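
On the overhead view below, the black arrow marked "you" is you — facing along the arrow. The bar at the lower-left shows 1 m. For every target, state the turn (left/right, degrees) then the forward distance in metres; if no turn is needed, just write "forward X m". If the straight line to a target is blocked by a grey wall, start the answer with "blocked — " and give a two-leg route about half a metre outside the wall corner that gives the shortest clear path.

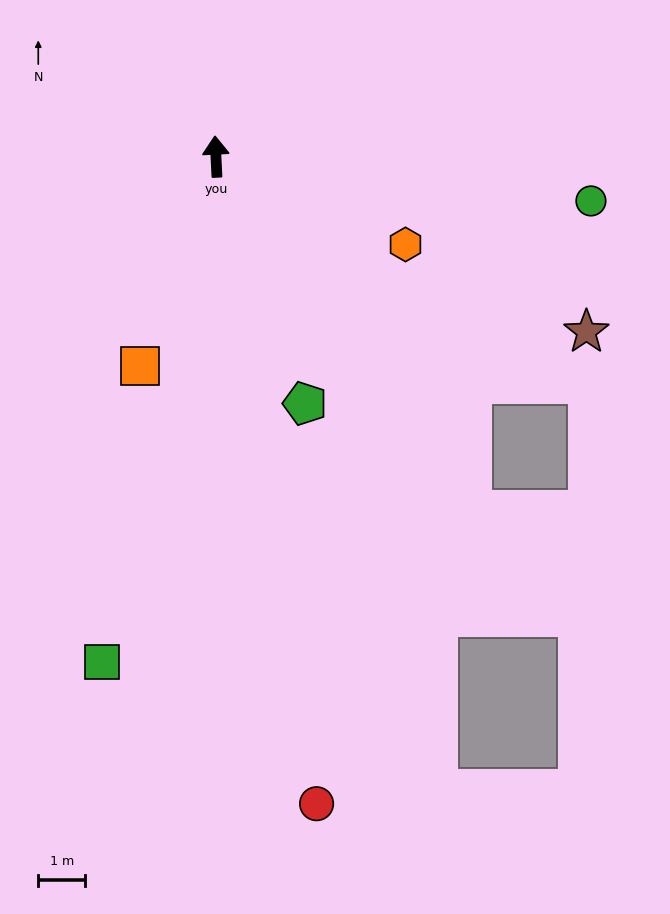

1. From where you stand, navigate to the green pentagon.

turn right 163°, forward 5.6 m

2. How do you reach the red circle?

turn right 174°, forward 14.0 m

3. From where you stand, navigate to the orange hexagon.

turn right 118°, forward 4.5 m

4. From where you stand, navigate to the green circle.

turn right 100°, forward 8.0 m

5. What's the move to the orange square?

turn left 157°, forward 4.7 m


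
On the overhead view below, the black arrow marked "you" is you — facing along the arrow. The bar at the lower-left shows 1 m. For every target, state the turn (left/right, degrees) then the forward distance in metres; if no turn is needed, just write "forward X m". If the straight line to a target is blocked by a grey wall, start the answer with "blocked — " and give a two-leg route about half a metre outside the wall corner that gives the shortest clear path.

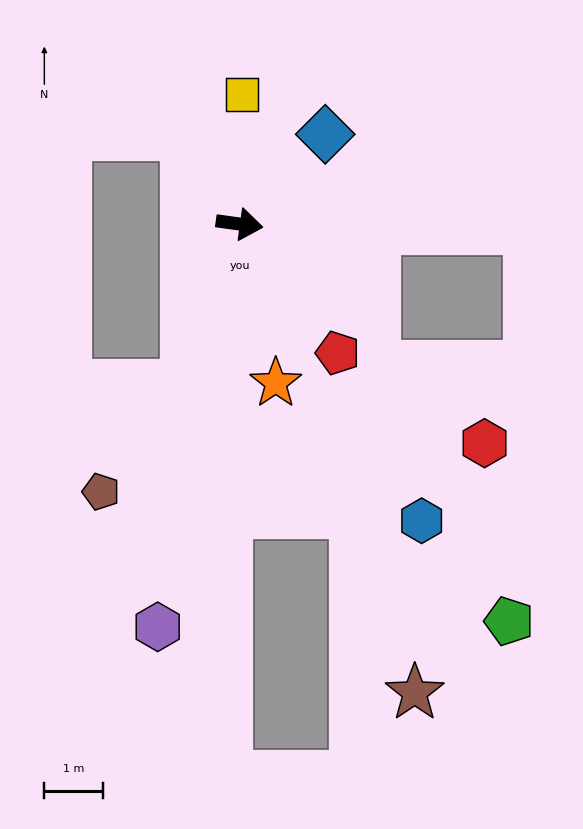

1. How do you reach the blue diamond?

turn left 54°, forward 2.1 m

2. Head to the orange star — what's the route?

turn right 69°, forward 2.8 m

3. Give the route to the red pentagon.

turn right 45°, forward 2.7 m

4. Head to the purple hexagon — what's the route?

turn right 94°, forward 7.0 m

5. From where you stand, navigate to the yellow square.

turn left 97°, forward 2.2 m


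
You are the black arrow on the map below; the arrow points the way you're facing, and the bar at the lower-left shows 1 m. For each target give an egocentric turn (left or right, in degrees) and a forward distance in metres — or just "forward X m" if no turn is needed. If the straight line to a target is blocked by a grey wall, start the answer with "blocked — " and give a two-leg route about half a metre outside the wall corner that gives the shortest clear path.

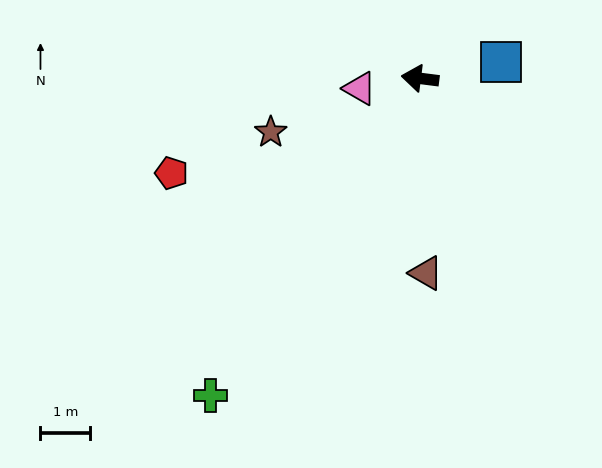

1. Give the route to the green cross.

turn left 64°, forward 7.6 m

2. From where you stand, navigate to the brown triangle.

turn left 99°, forward 3.9 m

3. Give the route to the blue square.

turn right 161°, forward 1.7 m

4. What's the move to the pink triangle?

turn left 17°, forward 1.2 m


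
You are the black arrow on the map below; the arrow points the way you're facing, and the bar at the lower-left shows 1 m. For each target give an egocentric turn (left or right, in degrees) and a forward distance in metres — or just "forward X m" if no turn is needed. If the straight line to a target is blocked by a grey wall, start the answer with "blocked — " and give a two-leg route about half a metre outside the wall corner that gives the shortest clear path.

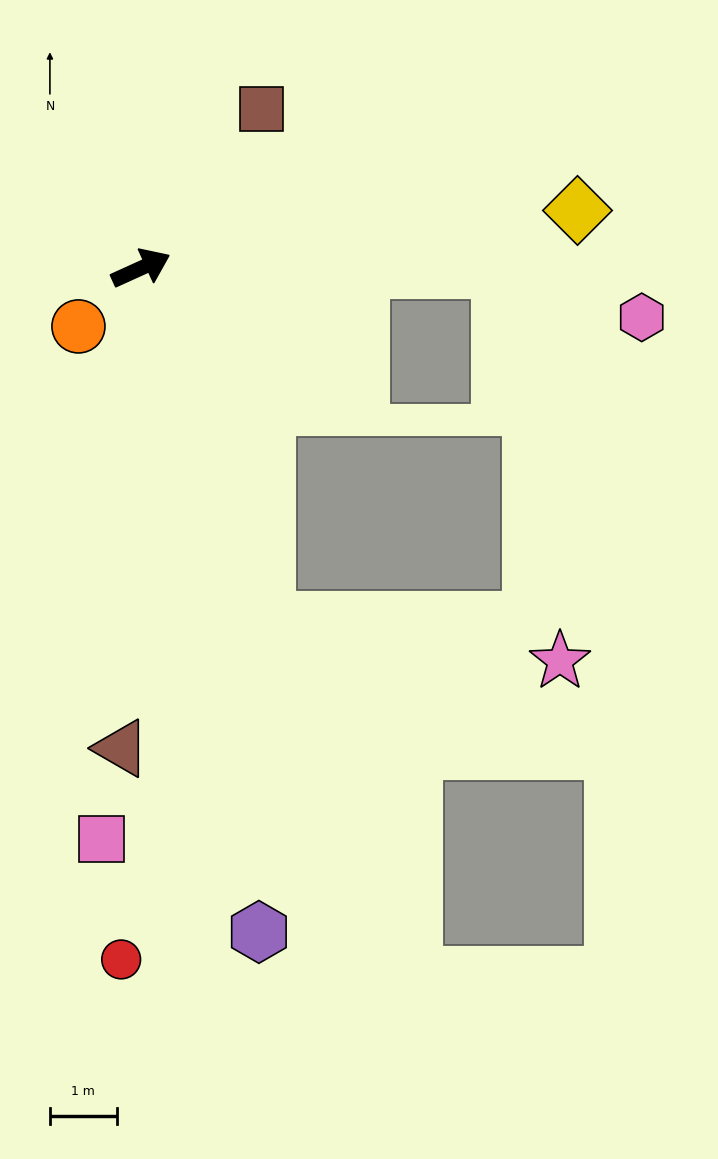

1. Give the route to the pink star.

blocked — turn right 95°, forward 5.6 m, then turn left 63°, forward 4.4 m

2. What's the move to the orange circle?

turn right 161°, forward 1.3 m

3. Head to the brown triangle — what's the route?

turn right 117°, forward 7.2 m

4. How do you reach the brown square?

turn left 29°, forward 3.0 m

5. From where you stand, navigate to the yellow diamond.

turn right 17°, forward 6.6 m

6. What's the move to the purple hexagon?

turn right 104°, forward 10.1 m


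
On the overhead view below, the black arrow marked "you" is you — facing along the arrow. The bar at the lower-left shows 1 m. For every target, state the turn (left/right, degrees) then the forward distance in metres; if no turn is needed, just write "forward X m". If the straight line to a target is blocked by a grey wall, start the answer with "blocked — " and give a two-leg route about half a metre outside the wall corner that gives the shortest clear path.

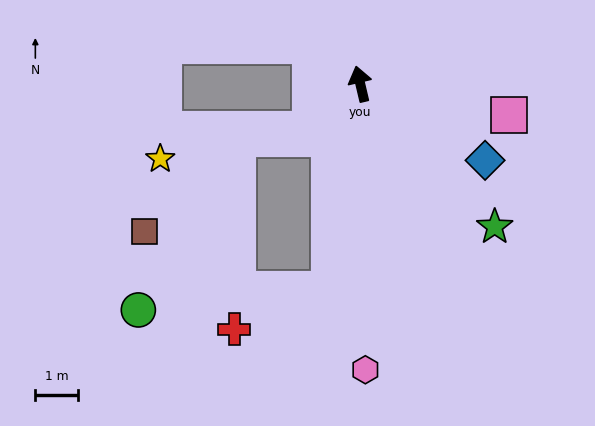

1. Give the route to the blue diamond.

turn right 135°, forward 3.4 m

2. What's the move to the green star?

turn right 150°, forward 4.6 m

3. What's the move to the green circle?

blocked — turn left 158°, forward 4.9 m, then turn right 75°, forward 4.5 m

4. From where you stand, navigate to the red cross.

blocked — turn left 158°, forward 4.9 m, then turn right 58°, forward 2.4 m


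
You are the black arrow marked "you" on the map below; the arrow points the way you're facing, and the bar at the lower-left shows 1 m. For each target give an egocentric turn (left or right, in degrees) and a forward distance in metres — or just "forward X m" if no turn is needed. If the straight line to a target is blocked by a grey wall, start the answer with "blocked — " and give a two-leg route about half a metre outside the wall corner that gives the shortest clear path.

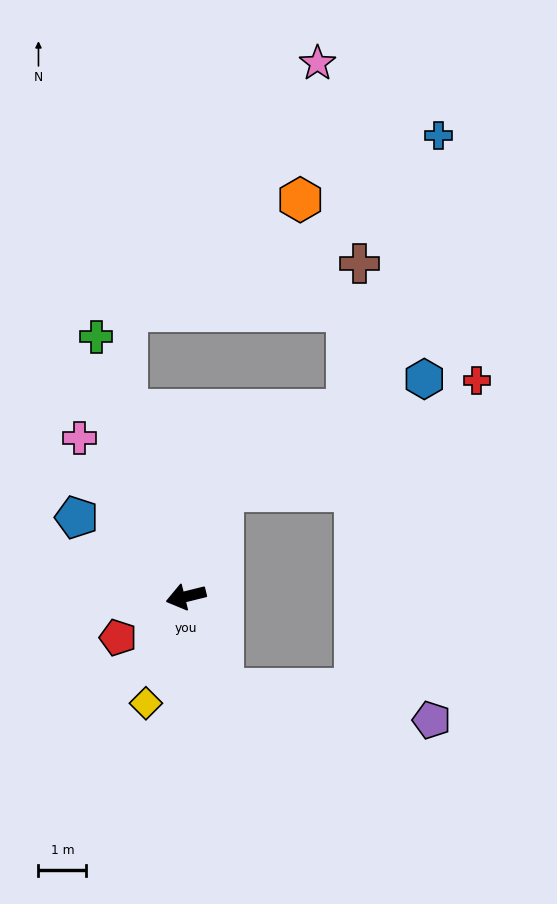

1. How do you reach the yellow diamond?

turn left 55°, forward 2.4 m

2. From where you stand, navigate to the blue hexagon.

blocked — turn right 124°, forward 2.3 m, then turn right 41°, forward 4.8 m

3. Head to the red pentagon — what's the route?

turn left 17°, forward 1.7 m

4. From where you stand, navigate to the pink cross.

turn right 70°, forward 4.0 m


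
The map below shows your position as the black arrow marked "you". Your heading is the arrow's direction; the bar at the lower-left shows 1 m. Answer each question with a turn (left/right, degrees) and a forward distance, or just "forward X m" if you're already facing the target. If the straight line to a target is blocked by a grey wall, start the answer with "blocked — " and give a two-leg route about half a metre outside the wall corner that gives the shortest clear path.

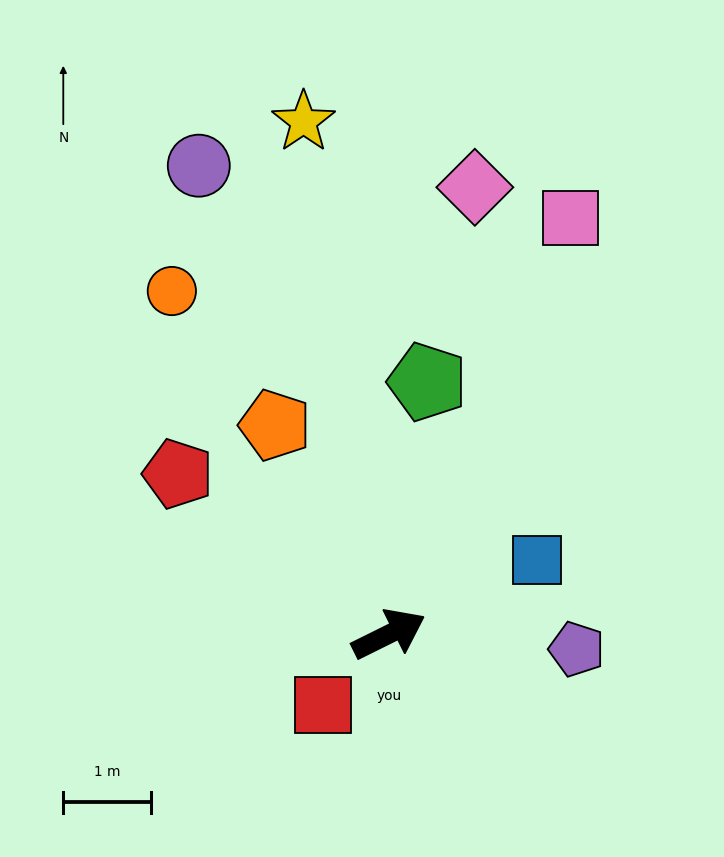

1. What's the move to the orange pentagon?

turn left 92°, forward 2.7 m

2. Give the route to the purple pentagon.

turn right 31°, forward 2.2 m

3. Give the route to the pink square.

turn left 40°, forward 5.2 m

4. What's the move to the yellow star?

turn left 73°, forward 5.9 m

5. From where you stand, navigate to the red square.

turn right 159°, forward 1.1 m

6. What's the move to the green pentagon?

turn left 55°, forward 2.9 m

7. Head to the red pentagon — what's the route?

turn left 116°, forward 3.0 m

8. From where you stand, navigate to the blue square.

forward 1.9 m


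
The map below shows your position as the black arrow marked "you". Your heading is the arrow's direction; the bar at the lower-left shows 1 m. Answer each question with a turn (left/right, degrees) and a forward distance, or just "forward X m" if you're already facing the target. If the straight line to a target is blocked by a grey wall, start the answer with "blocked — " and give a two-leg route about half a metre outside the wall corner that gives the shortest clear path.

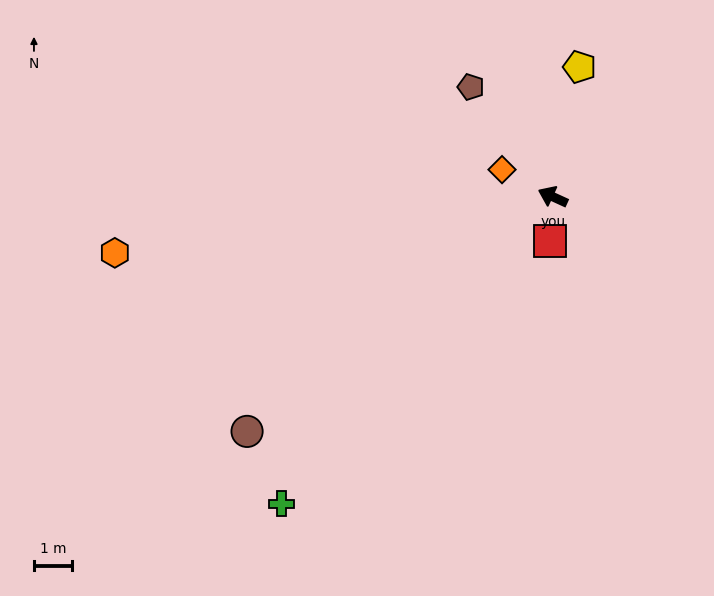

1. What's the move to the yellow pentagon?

turn right 77°, forward 3.5 m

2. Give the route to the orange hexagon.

turn left 32°, forward 11.5 m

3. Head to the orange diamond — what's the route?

turn right 4°, forward 1.5 m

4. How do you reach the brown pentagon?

turn right 29°, forward 3.6 m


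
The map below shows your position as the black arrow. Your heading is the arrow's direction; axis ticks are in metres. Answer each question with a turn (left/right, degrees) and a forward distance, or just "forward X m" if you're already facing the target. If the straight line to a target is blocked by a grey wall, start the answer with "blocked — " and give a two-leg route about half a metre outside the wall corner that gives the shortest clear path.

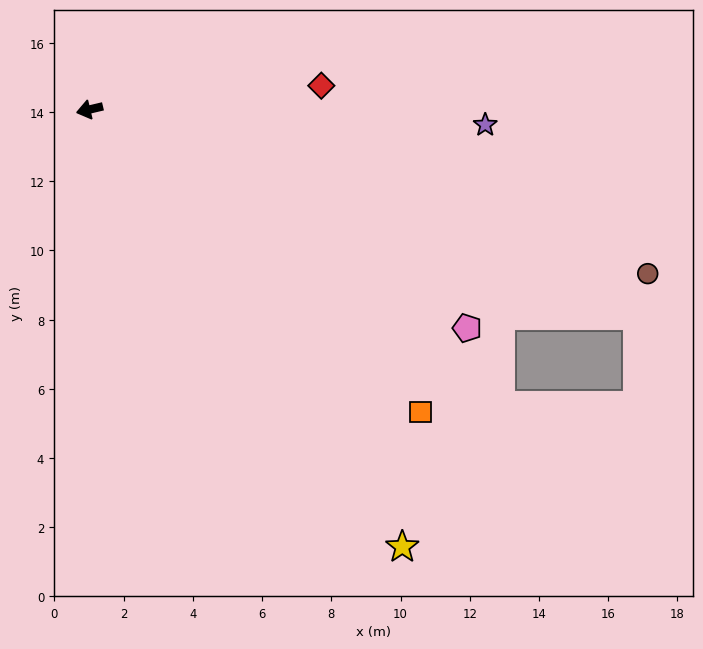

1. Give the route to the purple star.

turn left 164°, forward 11.4 m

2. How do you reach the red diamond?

turn left 173°, forward 6.7 m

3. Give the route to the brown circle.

turn left 150°, forward 16.8 m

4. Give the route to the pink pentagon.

turn left 137°, forward 12.6 m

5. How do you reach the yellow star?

turn left 112°, forward 15.5 m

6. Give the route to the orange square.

turn left 124°, forward 13.0 m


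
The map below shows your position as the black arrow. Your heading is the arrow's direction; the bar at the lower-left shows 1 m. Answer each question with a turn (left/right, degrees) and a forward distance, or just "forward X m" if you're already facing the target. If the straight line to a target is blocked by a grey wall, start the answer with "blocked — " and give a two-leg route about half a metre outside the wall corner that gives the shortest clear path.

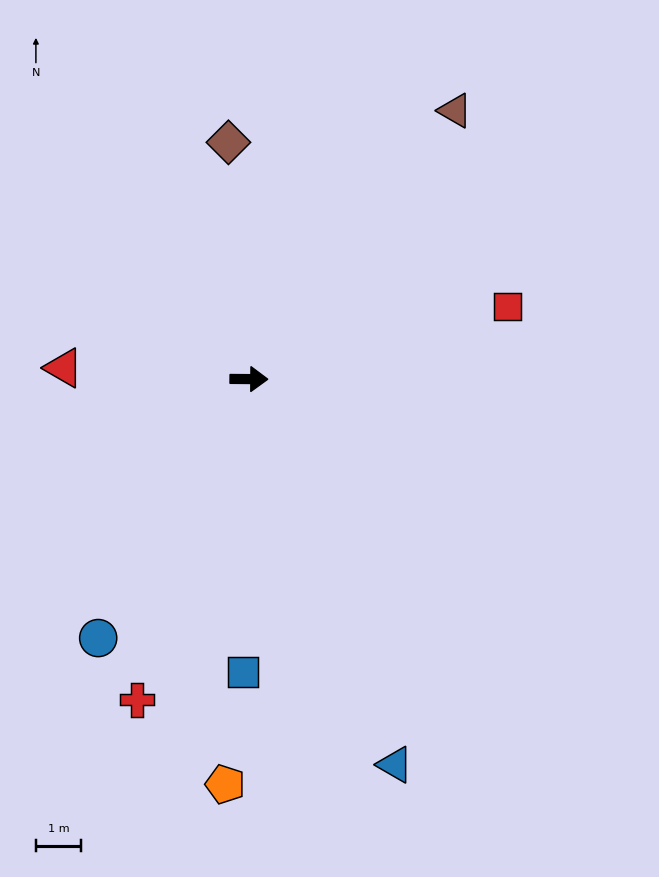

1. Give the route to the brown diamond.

turn left 95°, forward 5.3 m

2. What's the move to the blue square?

turn right 91°, forward 6.5 m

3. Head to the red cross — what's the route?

turn right 109°, forward 7.6 m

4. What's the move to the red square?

turn left 16°, forward 6.0 m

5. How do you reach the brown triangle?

turn left 53°, forward 7.5 m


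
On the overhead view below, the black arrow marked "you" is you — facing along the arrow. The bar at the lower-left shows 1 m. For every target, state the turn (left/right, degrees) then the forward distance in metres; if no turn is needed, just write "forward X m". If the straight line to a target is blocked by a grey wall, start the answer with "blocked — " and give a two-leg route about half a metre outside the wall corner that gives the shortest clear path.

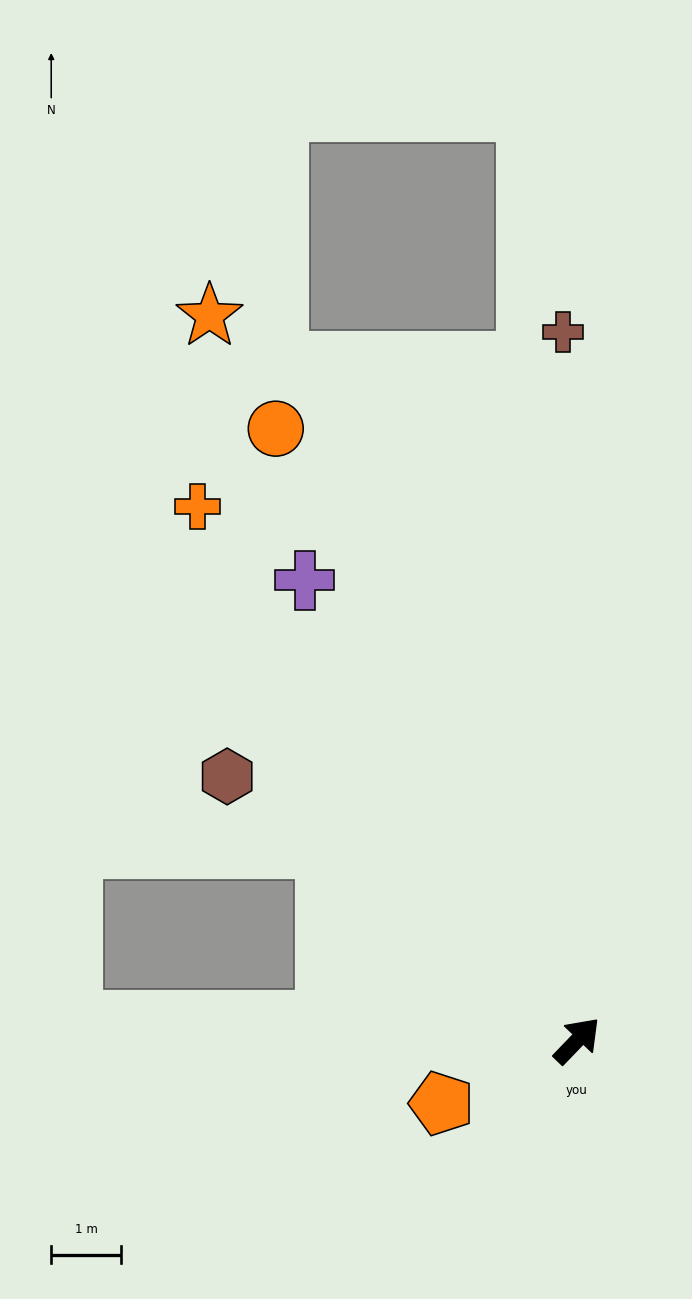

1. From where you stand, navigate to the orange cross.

turn left 79°, forward 9.4 m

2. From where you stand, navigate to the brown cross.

turn left 45°, forward 10.2 m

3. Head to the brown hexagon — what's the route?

turn left 97°, forward 6.3 m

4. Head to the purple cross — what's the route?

turn left 74°, forward 7.7 m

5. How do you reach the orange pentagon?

turn left 159°, forward 2.1 m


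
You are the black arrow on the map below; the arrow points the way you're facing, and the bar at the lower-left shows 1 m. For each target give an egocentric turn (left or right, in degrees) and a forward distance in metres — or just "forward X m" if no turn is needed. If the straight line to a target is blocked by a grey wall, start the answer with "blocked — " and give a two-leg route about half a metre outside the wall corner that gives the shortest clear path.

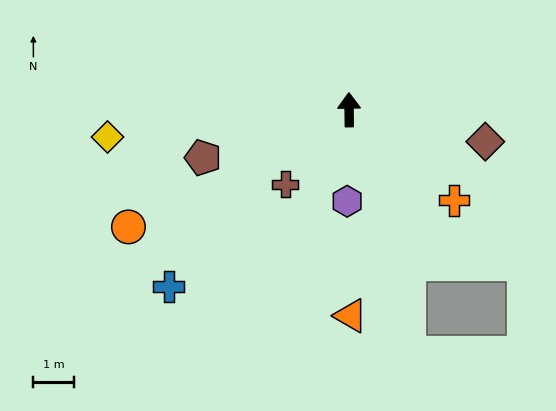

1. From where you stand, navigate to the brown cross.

turn left 139°, forward 2.4 m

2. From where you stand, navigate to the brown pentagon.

turn left 107°, forward 3.8 m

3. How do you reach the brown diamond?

turn right 104°, forward 3.4 m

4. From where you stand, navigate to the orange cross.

turn right 131°, forward 3.4 m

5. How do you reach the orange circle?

turn left 117°, forward 6.1 m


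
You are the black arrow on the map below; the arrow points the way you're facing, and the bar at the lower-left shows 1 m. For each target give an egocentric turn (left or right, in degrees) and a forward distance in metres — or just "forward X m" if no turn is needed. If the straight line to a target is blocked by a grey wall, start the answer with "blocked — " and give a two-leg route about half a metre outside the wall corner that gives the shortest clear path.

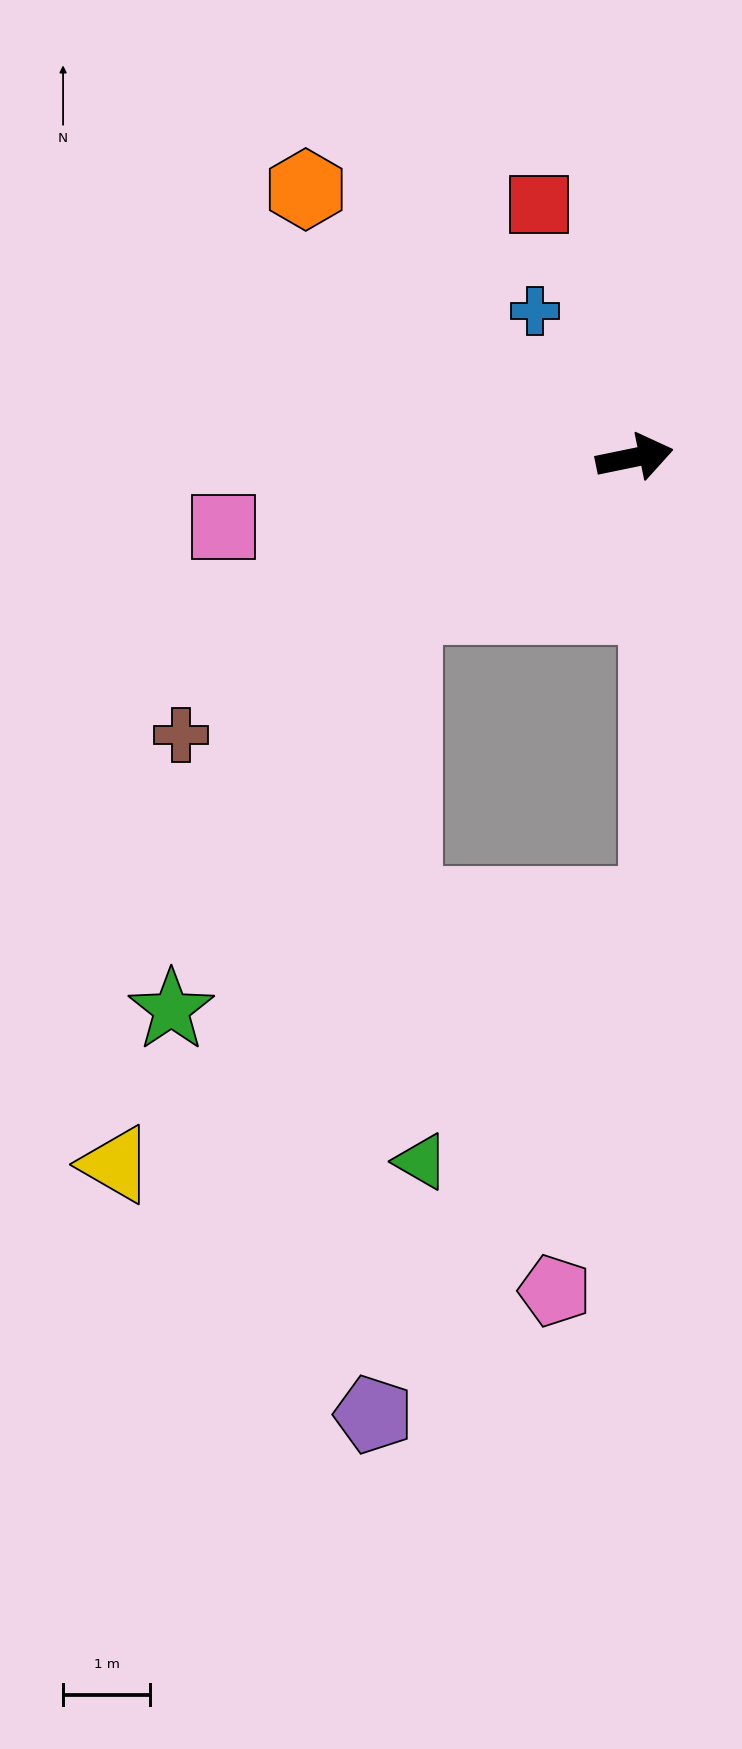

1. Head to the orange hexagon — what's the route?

turn left 129°, forward 4.9 m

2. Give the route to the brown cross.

turn right 160°, forward 6.1 m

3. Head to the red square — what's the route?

turn left 99°, forward 3.1 m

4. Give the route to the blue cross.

turn left 113°, forward 2.0 m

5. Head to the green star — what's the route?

blocked — turn right 159°, forward 3.1 m, then turn left 27°, forward 5.3 m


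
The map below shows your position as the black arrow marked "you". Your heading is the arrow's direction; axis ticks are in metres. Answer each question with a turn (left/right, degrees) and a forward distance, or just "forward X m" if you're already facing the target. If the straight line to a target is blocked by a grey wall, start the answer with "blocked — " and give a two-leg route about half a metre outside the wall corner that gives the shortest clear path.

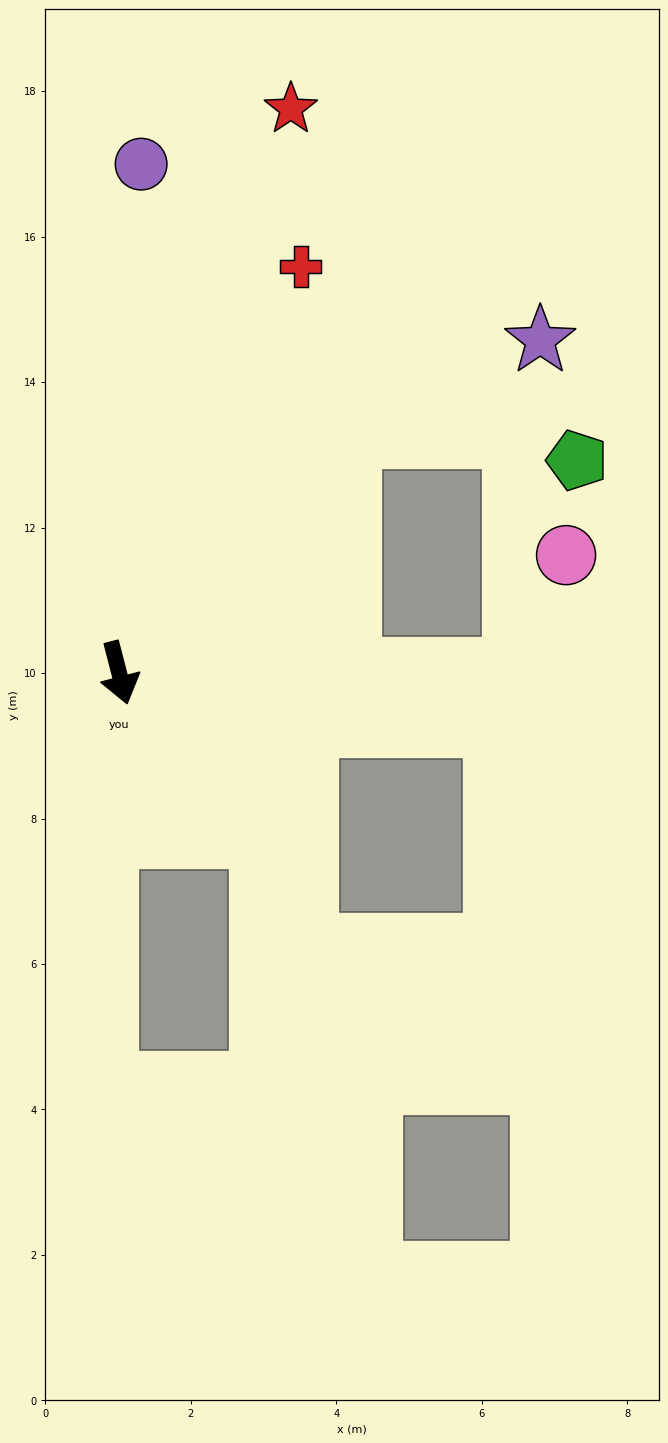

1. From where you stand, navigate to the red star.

turn left 149°, forward 8.1 m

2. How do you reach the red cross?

turn left 141°, forward 6.1 m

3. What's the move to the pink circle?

blocked — turn left 76°, forward 5.4 m, then turn left 65°, forward 1.7 m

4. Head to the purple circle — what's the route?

turn left 163°, forward 7.0 m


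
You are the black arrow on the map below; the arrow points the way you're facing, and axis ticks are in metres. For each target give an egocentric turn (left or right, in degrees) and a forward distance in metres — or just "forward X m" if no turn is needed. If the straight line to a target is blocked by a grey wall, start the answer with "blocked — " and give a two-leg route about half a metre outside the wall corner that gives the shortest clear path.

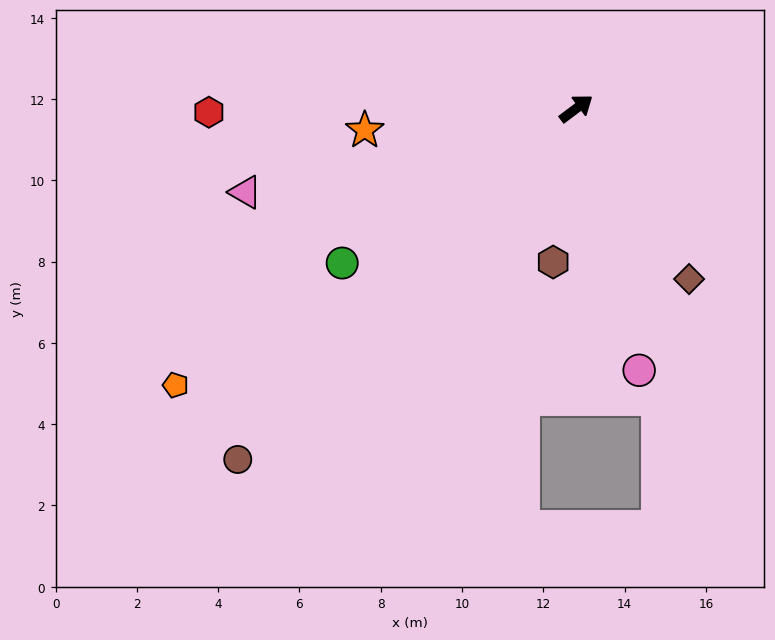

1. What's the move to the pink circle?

turn right 113°, forward 6.6 m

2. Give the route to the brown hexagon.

turn right 135°, forward 3.8 m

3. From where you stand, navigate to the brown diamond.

turn right 93°, forward 5.0 m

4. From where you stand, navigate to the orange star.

turn left 149°, forward 5.2 m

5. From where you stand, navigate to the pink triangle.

turn left 157°, forward 8.4 m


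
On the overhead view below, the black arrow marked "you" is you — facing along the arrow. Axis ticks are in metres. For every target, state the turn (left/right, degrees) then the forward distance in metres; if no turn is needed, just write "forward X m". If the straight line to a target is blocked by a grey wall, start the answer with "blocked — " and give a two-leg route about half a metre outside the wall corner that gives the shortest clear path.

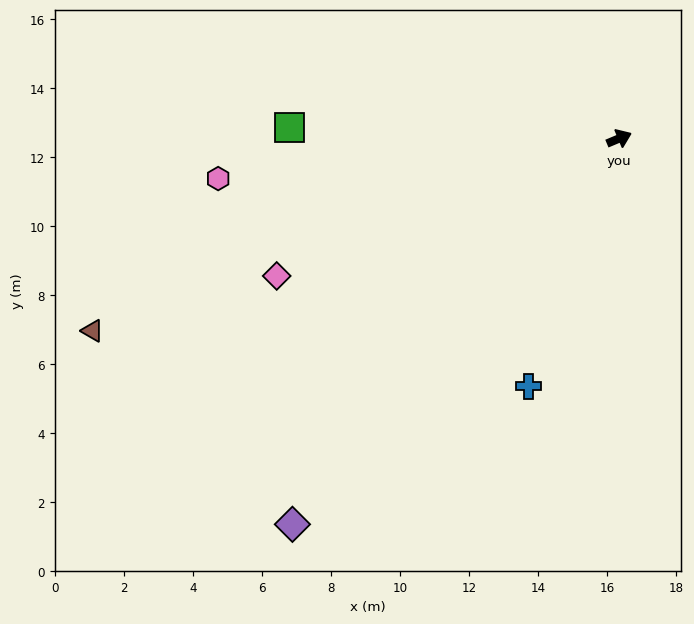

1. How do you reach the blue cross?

turn right 133°, forward 7.7 m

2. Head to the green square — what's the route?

turn left 155°, forward 9.6 m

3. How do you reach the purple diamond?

turn right 153°, forward 14.7 m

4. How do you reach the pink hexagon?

turn left 163°, forward 11.7 m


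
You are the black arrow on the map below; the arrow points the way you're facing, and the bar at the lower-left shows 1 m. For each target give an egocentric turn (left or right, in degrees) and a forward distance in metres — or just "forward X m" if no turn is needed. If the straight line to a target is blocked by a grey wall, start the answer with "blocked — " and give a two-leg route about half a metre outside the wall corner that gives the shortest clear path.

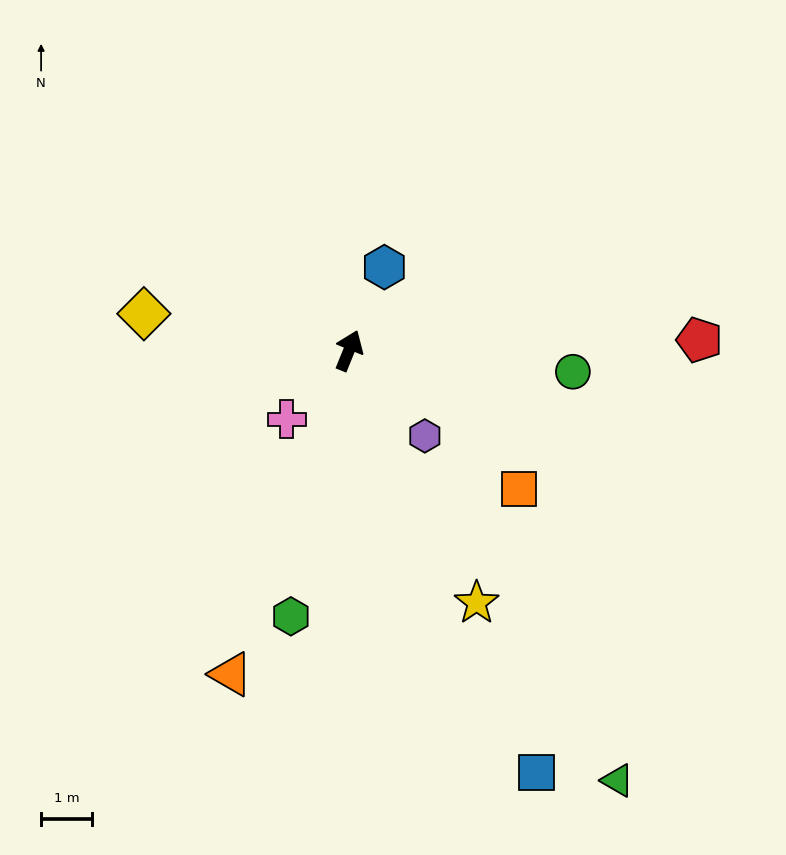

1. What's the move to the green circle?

turn right 73°, forward 4.4 m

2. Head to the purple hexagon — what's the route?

turn right 116°, forward 2.2 m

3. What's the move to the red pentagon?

turn right 66°, forward 6.9 m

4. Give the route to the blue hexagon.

forward 1.8 m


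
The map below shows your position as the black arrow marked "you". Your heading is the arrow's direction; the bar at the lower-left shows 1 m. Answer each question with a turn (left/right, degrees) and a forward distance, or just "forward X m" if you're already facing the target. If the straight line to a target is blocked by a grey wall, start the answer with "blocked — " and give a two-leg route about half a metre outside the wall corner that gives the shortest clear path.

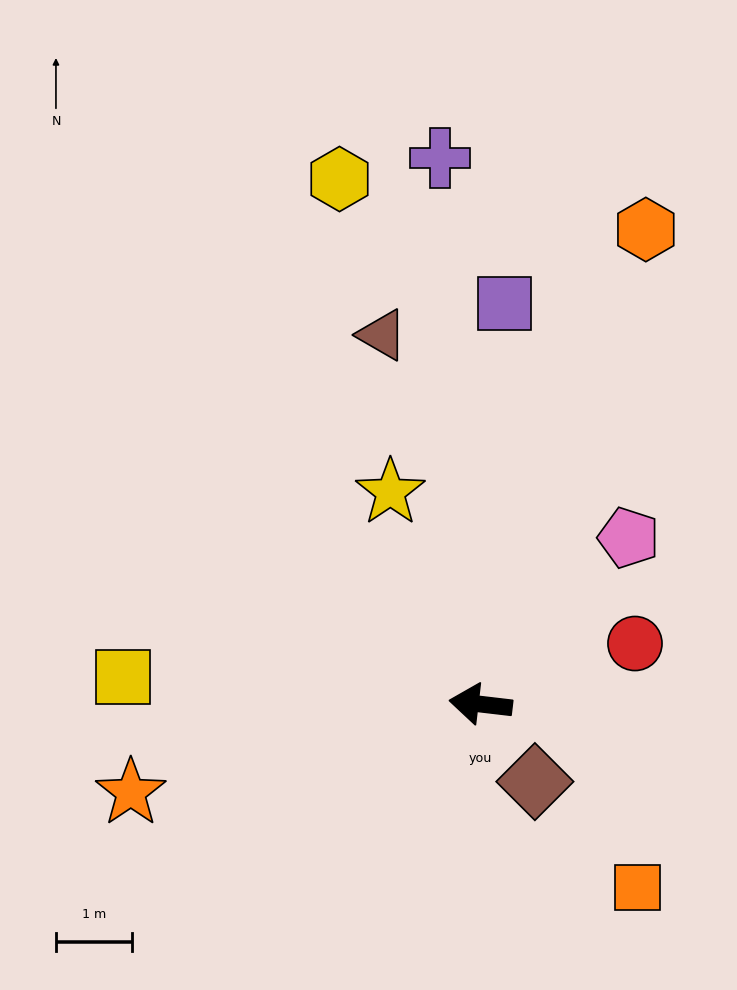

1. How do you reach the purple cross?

turn right 79°, forward 7.2 m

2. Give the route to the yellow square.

turn left 2°, forward 4.7 m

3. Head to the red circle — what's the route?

turn right 152°, forward 2.2 m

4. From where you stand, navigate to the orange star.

turn left 21°, forward 4.7 m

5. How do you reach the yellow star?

turn right 60°, forward 3.0 m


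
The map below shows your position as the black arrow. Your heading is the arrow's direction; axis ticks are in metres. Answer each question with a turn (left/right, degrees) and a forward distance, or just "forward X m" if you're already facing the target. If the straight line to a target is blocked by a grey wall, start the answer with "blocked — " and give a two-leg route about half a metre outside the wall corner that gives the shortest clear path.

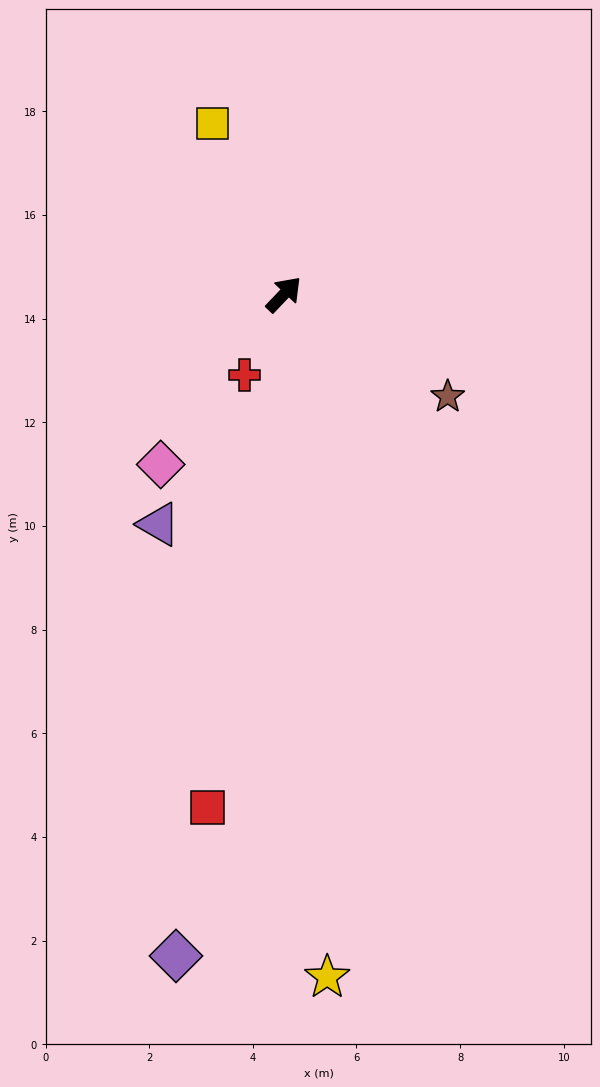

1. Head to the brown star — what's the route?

turn right 78°, forward 3.7 m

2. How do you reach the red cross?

turn right 162°, forward 1.7 m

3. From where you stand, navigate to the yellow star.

turn right 133°, forward 13.2 m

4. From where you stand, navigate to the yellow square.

turn left 66°, forward 3.6 m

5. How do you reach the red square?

turn right 145°, forward 10.0 m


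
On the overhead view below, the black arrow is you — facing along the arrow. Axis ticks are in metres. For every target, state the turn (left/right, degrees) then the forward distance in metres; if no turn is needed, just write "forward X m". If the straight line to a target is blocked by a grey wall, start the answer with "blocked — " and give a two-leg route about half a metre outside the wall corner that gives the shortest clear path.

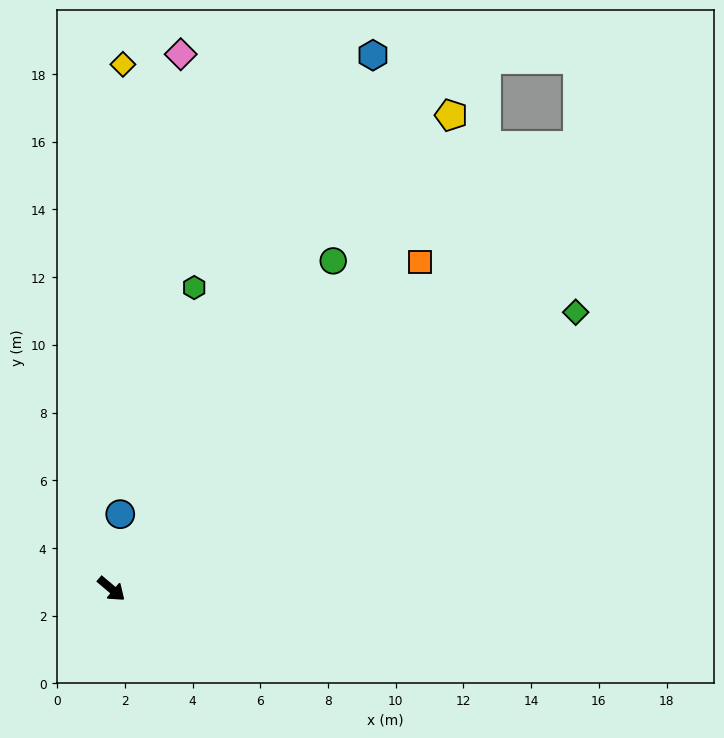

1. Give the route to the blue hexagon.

turn left 104°, forward 17.6 m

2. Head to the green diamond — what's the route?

turn left 71°, forward 16.0 m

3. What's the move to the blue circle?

turn left 123°, forward 2.2 m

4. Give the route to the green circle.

turn left 96°, forward 11.7 m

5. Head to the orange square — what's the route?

turn left 87°, forward 13.3 m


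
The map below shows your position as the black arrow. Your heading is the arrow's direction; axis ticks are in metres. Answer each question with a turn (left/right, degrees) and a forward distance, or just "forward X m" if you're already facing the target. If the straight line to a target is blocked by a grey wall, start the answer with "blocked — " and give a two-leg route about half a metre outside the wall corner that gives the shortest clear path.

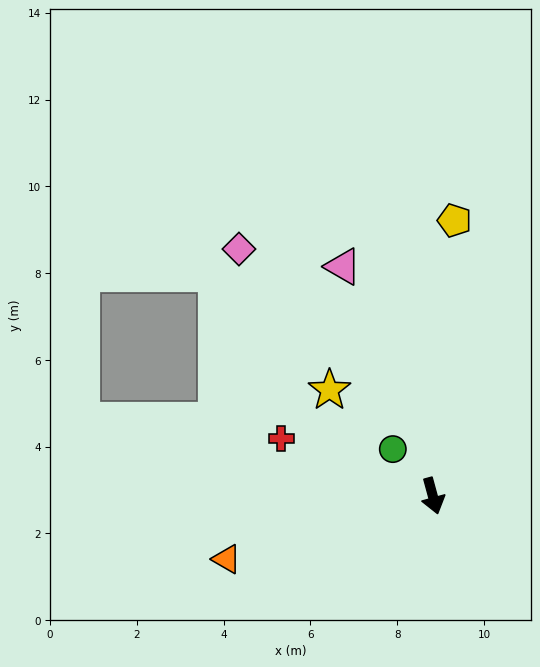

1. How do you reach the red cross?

turn right 126°, forward 3.7 m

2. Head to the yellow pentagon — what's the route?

turn left 160°, forward 6.4 m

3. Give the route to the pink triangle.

turn right 174°, forward 5.7 m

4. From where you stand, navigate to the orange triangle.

turn right 88°, forward 5.0 m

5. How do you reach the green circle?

turn right 155°, forward 1.4 m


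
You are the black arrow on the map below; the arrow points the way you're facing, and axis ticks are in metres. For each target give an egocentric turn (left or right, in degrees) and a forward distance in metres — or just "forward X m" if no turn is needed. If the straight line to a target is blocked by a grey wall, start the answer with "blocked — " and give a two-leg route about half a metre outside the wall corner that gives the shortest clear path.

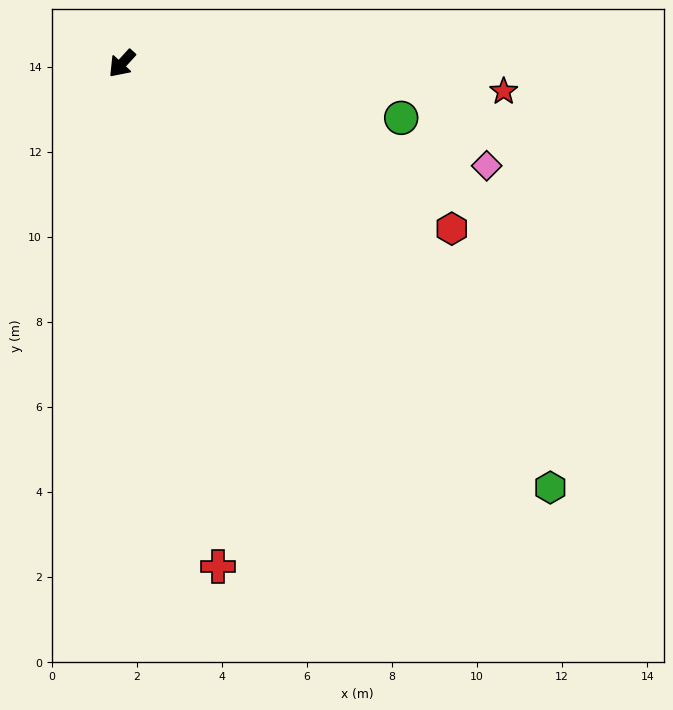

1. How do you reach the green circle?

turn left 121°, forward 6.7 m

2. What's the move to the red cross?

turn left 53°, forward 12.0 m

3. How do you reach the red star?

turn left 128°, forward 9.0 m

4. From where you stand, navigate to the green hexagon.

turn left 88°, forward 14.2 m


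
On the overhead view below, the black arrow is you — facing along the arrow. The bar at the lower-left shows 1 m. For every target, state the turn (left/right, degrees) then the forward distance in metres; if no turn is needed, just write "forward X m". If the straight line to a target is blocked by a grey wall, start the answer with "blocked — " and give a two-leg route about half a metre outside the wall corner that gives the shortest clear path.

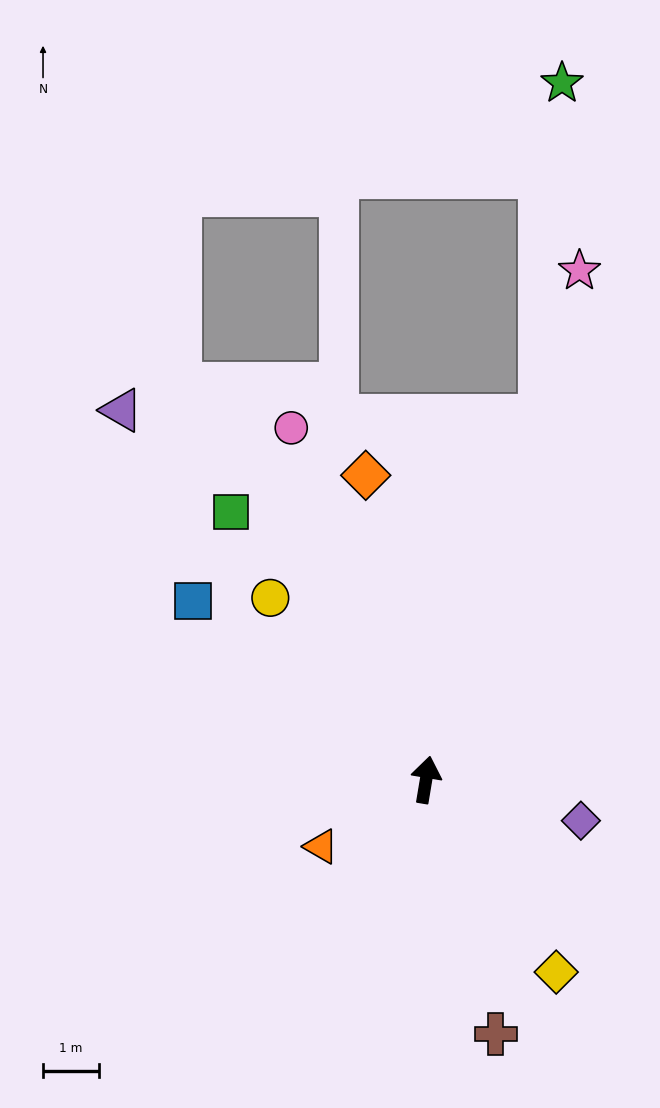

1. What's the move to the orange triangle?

turn left 132°, forward 2.2 m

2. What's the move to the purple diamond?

turn right 95°, forward 2.9 m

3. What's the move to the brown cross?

turn right 155°, forward 4.7 m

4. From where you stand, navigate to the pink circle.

turn left 30°, forward 6.8 m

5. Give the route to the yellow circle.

turn left 50°, forward 4.3 m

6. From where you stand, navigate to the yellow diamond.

turn right 136°, forward 4.2 m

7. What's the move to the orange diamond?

turn left 21°, forward 5.6 m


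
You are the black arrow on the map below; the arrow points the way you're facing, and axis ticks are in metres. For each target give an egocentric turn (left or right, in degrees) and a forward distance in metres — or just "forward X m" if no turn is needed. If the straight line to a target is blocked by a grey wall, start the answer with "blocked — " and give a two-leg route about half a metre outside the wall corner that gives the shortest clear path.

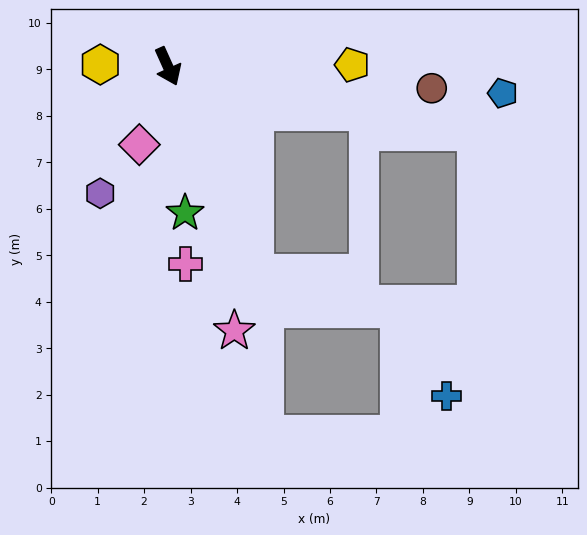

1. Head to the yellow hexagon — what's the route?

turn right 116°, forward 1.5 m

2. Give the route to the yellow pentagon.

turn left 66°, forward 4.0 m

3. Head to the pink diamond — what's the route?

turn right 44°, forward 1.8 m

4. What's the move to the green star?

turn right 18°, forward 3.2 m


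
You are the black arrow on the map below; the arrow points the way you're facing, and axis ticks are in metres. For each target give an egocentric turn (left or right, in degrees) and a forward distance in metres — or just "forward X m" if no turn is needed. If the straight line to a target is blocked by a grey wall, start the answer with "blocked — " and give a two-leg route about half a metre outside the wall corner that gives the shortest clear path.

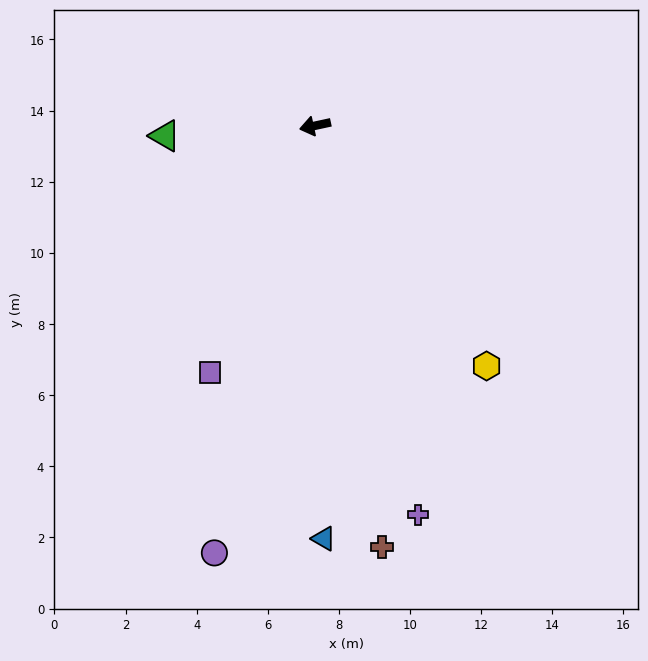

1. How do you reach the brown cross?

turn left 87°, forward 12.0 m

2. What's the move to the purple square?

turn left 55°, forward 7.5 m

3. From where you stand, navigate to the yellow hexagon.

turn left 113°, forward 8.3 m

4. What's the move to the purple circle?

turn left 65°, forward 12.3 m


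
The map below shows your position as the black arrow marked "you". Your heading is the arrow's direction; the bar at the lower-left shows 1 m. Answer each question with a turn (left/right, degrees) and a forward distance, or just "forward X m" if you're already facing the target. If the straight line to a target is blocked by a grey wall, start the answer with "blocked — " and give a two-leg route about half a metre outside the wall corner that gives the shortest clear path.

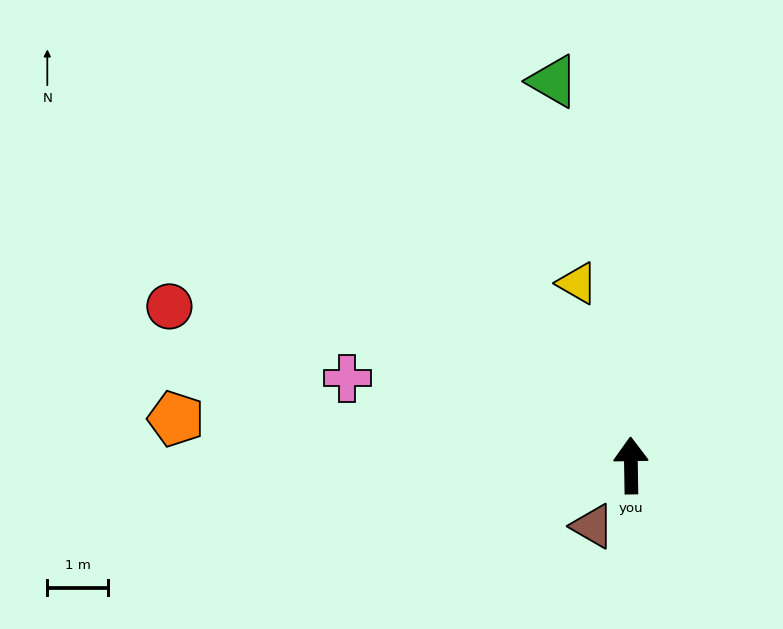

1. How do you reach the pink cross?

turn left 72°, forward 4.9 m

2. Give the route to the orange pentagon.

turn left 83°, forward 7.5 m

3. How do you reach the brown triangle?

turn left 147°, forward 1.2 m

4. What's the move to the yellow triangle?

turn left 15°, forward 3.1 m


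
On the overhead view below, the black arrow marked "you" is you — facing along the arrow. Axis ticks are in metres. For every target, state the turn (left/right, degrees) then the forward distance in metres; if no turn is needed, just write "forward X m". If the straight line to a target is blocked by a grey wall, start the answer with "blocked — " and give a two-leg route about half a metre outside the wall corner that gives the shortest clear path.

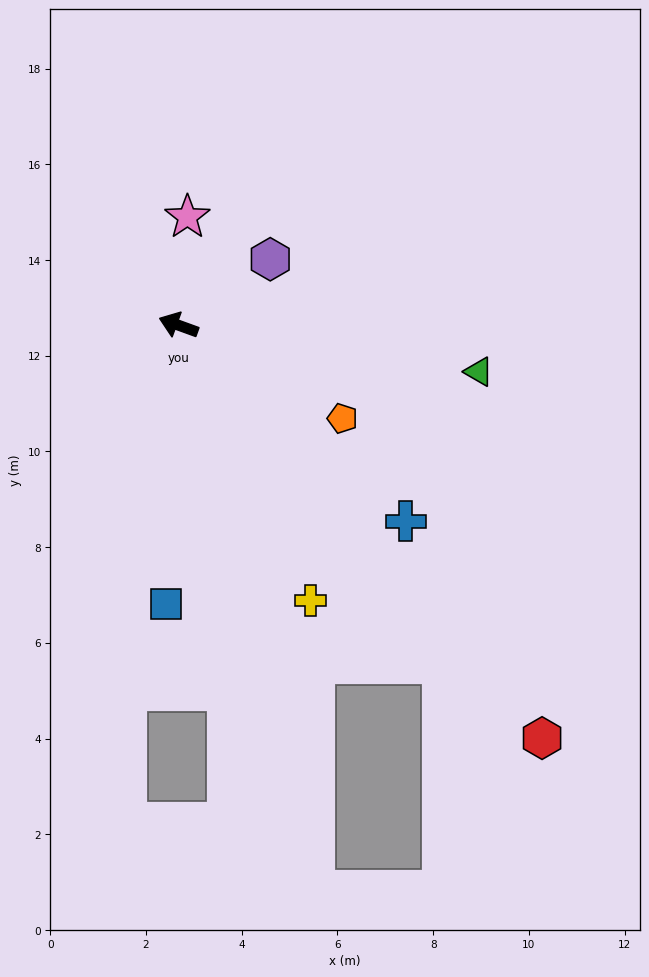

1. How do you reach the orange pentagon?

turn left 170°, forward 3.9 m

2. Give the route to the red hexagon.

turn left 151°, forward 11.5 m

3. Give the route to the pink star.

turn right 75°, forward 2.3 m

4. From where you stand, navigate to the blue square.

turn left 107°, forward 5.8 m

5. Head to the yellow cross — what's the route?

turn left 136°, forward 6.4 m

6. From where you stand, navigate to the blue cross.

turn left 159°, forward 6.3 m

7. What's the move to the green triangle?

turn right 169°, forward 6.3 m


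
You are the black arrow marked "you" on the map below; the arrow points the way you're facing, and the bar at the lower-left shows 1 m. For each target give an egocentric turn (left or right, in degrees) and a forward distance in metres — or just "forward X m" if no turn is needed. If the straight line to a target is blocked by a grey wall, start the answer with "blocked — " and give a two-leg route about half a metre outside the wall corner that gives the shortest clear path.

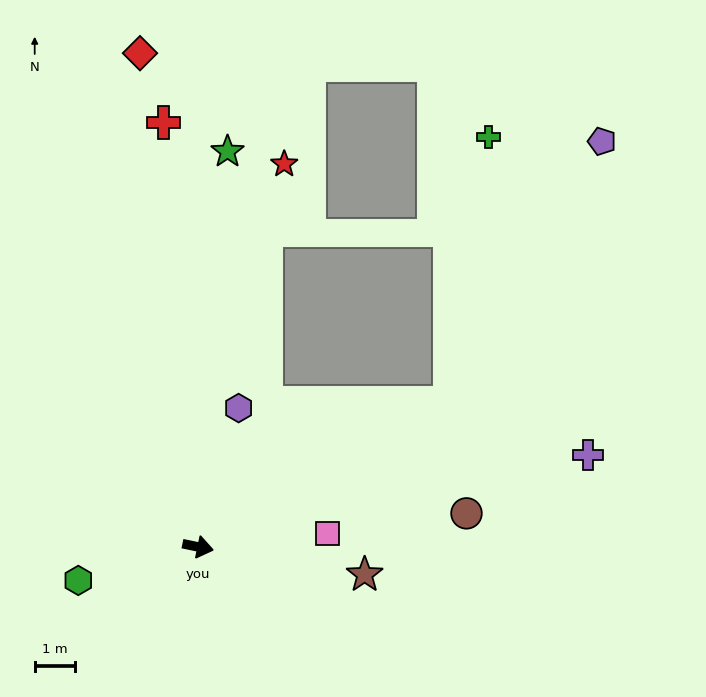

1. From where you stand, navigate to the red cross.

turn left 106°, forward 10.6 m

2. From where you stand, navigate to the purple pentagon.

blocked — turn left 41°, forward 7.2 m, then turn left 31°, forward 7.5 m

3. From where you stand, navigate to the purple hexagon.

turn left 85°, forward 3.6 m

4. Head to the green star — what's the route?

turn left 97°, forward 9.9 m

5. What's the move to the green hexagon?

turn right 153°, forward 3.1 m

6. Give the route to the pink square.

turn left 18°, forward 3.2 m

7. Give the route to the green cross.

blocked — turn left 41°, forward 7.2 m, then turn left 52°, forward 6.7 m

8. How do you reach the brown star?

turn left 2°, forward 4.2 m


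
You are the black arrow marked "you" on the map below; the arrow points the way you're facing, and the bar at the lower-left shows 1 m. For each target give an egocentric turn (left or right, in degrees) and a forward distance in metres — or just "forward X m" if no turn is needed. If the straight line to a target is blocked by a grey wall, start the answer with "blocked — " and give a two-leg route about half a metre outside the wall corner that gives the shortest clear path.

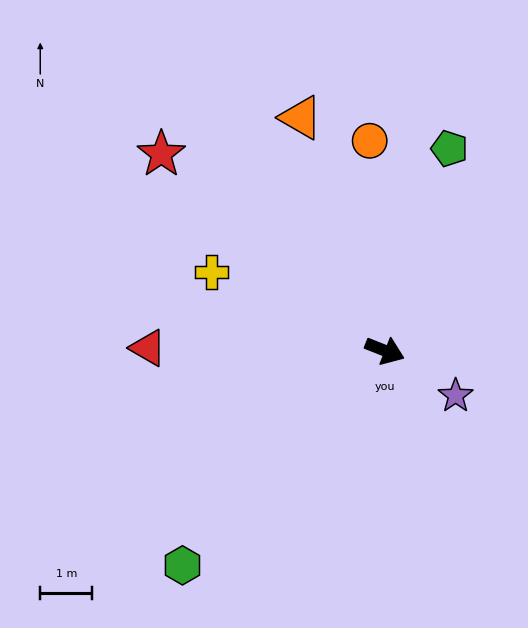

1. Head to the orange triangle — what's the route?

turn left 131°, forward 4.7 m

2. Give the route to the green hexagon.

turn right 112°, forward 5.6 m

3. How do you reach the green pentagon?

turn left 94°, forward 4.1 m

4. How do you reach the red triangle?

turn right 159°, forward 4.5 m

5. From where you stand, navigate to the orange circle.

turn left 116°, forward 4.0 m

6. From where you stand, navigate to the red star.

turn left 160°, forward 5.7 m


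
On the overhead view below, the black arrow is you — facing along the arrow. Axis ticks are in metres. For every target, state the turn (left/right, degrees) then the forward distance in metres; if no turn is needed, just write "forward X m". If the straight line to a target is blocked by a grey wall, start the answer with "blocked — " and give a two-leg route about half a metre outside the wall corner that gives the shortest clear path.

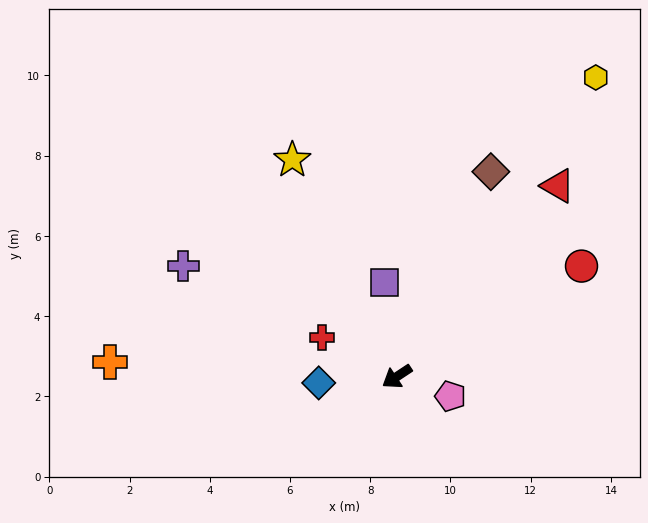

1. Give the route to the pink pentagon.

turn left 126°, forward 1.4 m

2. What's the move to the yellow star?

turn right 98°, forward 6.0 m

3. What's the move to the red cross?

turn right 61°, forward 2.1 m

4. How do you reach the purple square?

turn right 116°, forward 2.4 m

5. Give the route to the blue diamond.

turn right 29°, forward 2.0 m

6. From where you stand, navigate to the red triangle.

turn right 164°, forward 6.2 m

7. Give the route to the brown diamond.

turn right 148°, forward 5.6 m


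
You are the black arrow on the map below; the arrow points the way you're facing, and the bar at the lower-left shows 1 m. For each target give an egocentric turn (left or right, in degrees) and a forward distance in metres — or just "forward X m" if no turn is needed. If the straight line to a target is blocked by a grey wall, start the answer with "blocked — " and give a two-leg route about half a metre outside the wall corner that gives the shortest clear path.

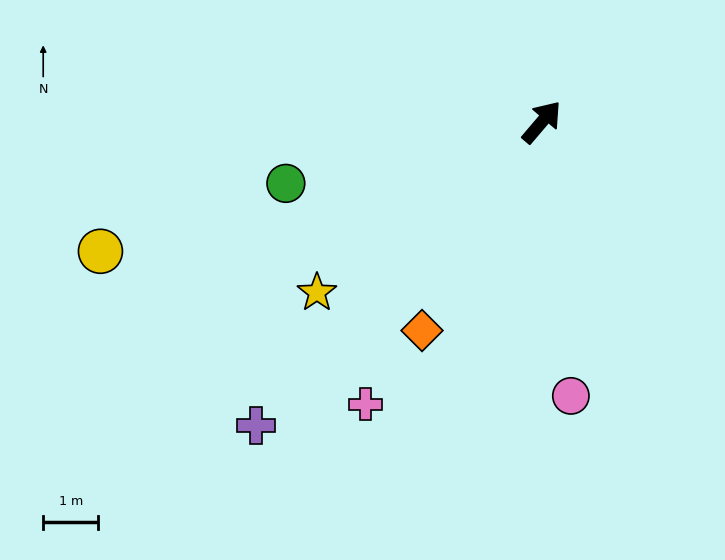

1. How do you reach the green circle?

turn left 144°, forward 4.8 m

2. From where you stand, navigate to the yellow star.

turn left 168°, forward 5.1 m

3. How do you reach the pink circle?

turn right 134°, forward 5.0 m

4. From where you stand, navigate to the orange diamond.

turn right 169°, forward 4.4 m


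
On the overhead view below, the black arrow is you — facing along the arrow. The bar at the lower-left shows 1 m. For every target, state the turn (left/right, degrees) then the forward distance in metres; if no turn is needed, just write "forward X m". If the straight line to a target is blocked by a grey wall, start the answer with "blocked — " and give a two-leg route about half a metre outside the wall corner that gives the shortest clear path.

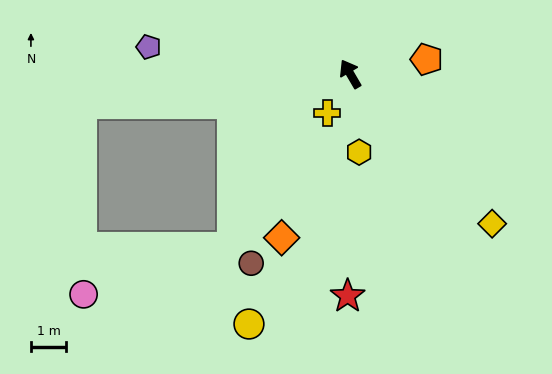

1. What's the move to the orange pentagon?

turn right 110°, forward 2.2 m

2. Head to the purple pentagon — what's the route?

turn left 52°, forward 5.8 m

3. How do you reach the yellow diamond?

turn right 167°, forward 5.9 m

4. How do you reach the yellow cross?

turn left 119°, forward 1.3 m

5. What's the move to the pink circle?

blocked — turn left 66°, forward 7.7 m, then turn left 84°, forward 5.4 m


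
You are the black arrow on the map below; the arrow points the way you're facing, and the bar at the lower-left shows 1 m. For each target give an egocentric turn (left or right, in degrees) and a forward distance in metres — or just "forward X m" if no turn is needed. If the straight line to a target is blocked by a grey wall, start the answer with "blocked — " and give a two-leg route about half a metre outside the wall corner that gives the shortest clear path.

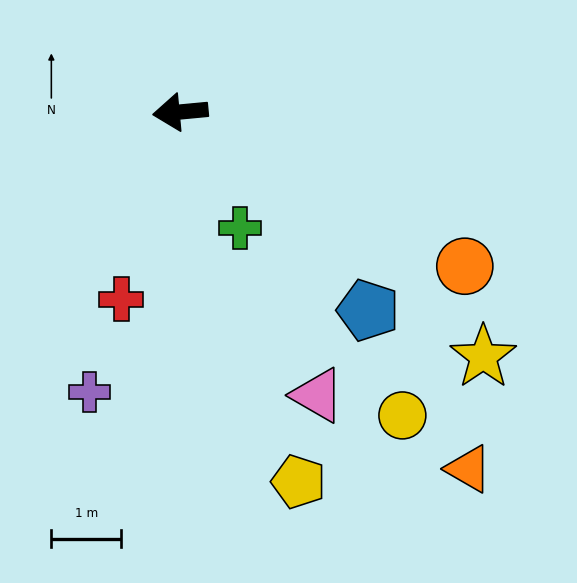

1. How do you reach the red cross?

turn left 67°, forward 2.8 m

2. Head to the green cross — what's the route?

turn left 112°, forward 1.9 m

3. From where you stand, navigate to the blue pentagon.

turn left 128°, forward 3.9 m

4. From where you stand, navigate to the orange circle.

turn left 146°, forward 4.6 m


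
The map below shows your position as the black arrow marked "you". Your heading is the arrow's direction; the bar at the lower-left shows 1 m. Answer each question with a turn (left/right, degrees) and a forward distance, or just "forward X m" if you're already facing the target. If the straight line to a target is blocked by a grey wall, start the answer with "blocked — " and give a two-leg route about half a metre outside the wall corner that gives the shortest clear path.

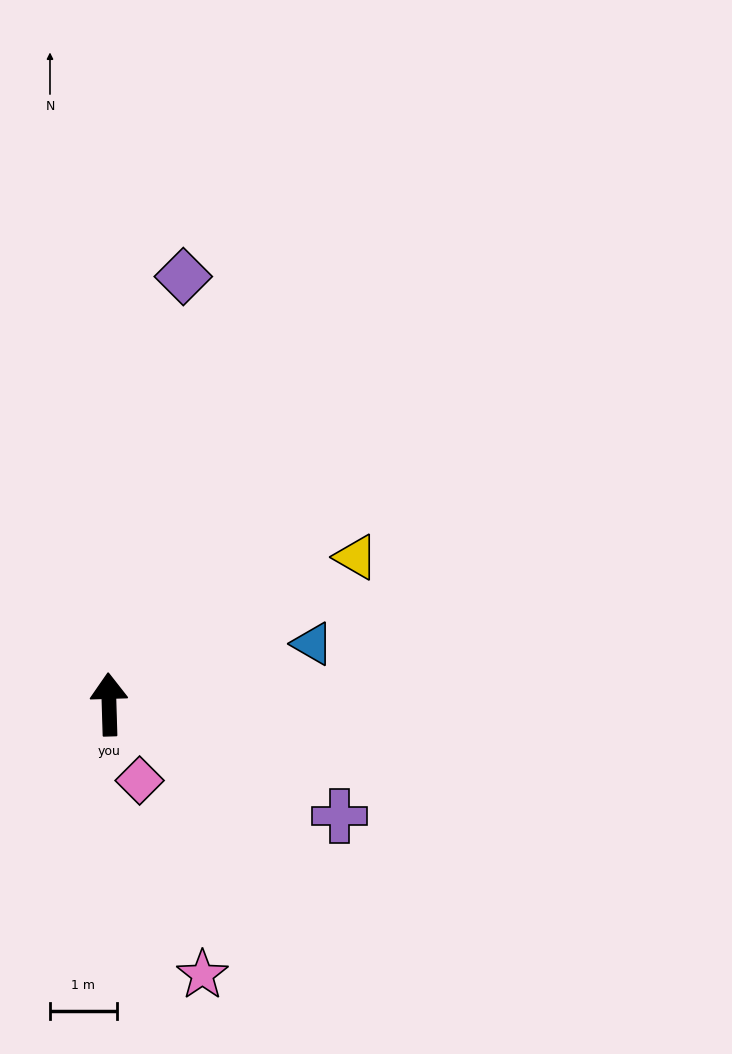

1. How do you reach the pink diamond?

turn right 160°, forward 1.2 m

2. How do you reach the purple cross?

turn right 118°, forward 3.8 m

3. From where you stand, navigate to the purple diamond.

turn right 12°, forward 6.5 m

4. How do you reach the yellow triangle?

turn right 61°, forward 4.3 m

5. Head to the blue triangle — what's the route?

turn right 75°, forward 3.2 m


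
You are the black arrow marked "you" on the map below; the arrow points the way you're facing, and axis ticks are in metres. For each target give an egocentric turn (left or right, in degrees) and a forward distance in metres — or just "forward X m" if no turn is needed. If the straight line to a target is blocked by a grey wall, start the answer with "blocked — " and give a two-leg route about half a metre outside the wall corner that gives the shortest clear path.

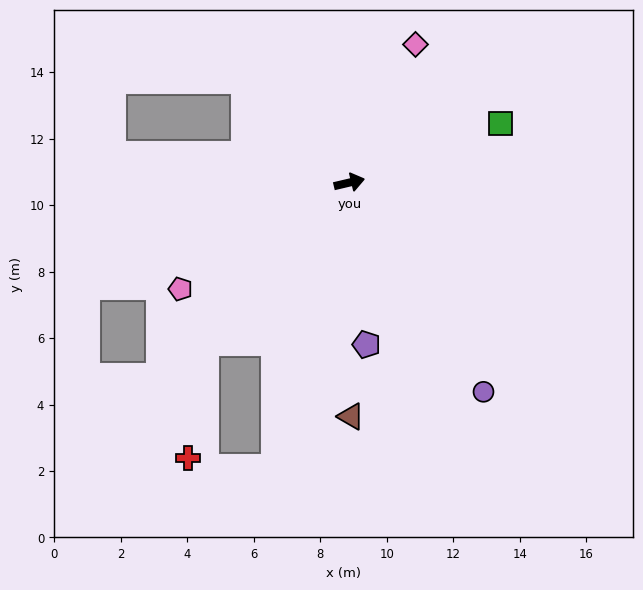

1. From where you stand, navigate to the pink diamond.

turn left 51°, forward 4.6 m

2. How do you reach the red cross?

blocked — turn right 145°, forward 6.5 m, then turn left 34°, forward 3.5 m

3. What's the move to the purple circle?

turn right 71°, forward 7.5 m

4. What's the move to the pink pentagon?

turn right 161°, forward 6.0 m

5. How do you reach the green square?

turn left 8°, forward 4.9 m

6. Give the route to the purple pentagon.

turn right 97°, forward 4.9 m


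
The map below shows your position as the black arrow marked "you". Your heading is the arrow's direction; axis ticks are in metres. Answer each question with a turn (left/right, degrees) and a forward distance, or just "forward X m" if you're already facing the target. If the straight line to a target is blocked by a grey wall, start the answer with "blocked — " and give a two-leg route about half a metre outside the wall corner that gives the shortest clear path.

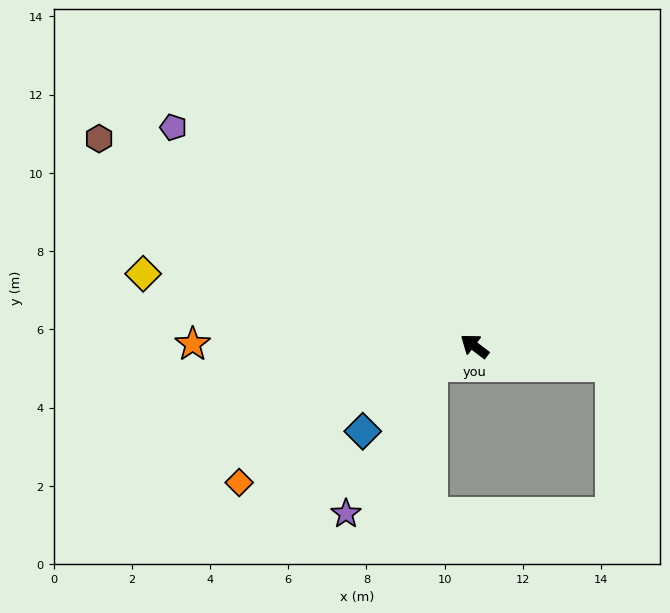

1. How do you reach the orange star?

turn left 37°, forward 7.2 m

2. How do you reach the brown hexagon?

turn left 8°, forward 11.0 m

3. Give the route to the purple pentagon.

forward 9.5 m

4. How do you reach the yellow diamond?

turn left 25°, forward 8.7 m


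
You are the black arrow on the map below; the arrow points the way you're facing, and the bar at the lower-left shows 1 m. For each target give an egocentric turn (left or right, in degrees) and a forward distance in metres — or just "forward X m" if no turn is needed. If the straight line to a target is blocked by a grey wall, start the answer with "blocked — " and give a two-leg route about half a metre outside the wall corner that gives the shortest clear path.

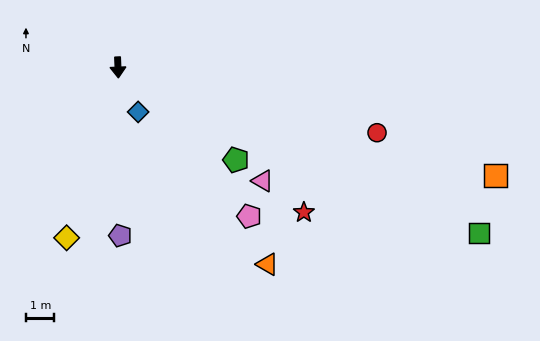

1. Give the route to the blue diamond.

turn left 22°, forward 1.7 m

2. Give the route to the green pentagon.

turn left 50°, forward 5.3 m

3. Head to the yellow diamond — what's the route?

turn right 19°, forward 6.2 m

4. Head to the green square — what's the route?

turn left 63°, forward 13.9 m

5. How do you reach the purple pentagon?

forward 5.9 m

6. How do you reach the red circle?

turn left 74°, forward 9.4 m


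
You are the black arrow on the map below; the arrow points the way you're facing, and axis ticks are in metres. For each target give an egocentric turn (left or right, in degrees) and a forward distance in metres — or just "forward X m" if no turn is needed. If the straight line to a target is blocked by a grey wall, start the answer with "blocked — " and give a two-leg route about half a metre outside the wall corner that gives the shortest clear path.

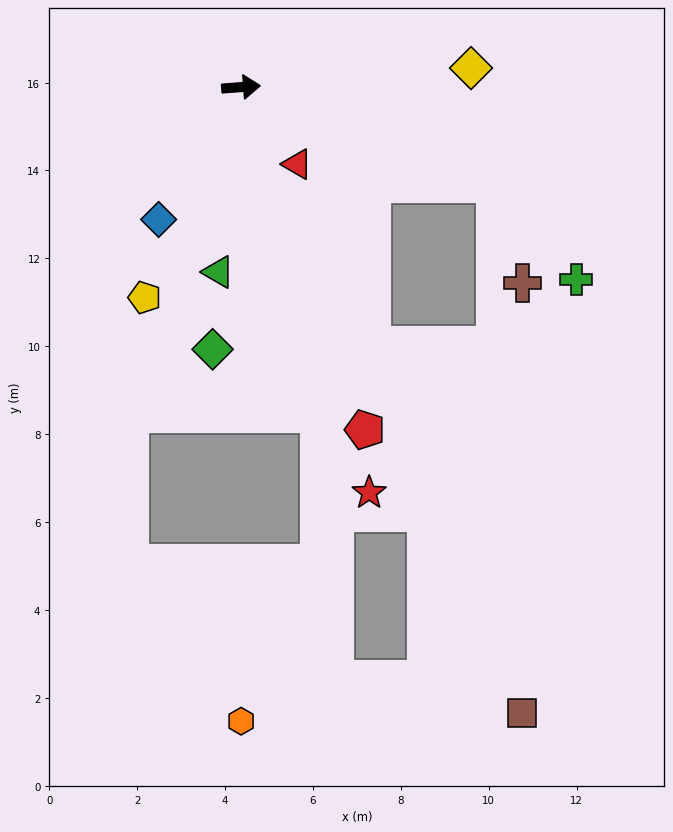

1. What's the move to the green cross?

blocked — turn right 25°, forward 6.2 m, then turn right 29°, forward 2.8 m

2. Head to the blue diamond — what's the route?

turn right 126°, forward 3.5 m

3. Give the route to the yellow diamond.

forward 5.3 m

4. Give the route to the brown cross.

blocked — turn right 25°, forward 6.2 m, then turn right 54°, forward 2.3 m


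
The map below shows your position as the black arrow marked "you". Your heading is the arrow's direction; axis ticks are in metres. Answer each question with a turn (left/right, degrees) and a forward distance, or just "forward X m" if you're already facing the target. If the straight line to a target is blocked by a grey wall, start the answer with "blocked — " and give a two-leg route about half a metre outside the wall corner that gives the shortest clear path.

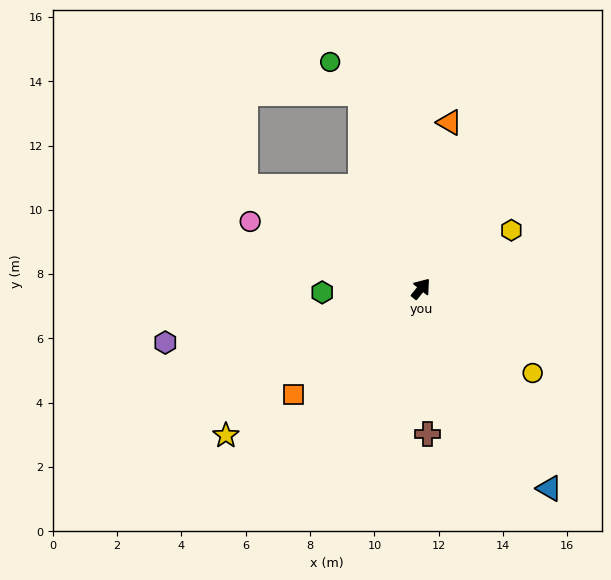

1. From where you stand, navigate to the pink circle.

turn left 108°, forward 5.7 m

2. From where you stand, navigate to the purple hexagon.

turn left 141°, forward 8.1 m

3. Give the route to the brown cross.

turn right 138°, forward 4.5 m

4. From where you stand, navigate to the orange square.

turn left 169°, forward 5.2 m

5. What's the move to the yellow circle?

turn right 88°, forward 4.4 m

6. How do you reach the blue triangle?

turn right 108°, forward 7.4 m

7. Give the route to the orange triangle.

turn left 29°, forward 5.2 m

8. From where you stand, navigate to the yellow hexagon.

turn right 18°, forward 3.3 m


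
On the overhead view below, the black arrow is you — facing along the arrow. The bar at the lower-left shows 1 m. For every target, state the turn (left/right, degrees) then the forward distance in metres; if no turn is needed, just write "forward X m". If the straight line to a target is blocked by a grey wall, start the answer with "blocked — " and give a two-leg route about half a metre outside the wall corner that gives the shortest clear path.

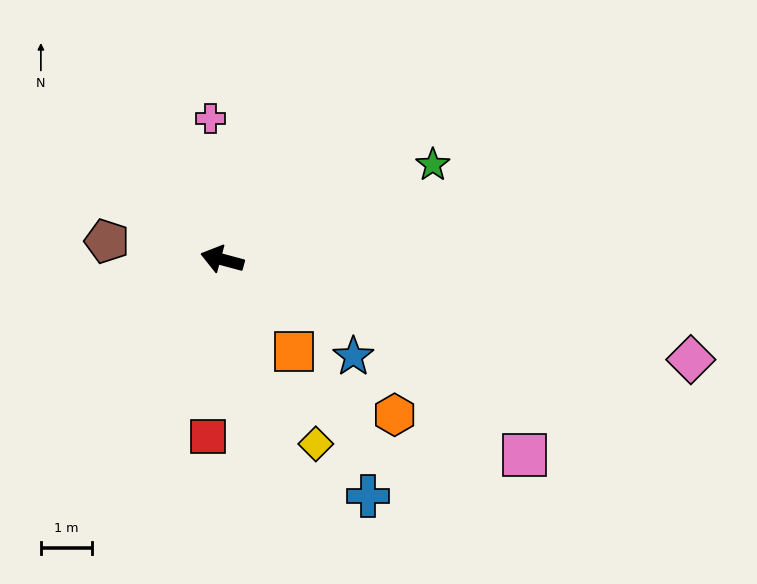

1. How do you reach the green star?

turn right 141°, forward 4.5 m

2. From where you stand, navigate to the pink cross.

turn right 70°, forward 2.8 m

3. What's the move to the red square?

turn left 100°, forward 3.5 m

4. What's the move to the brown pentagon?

turn left 6°, forward 2.3 m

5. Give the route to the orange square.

turn left 143°, forward 2.3 m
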